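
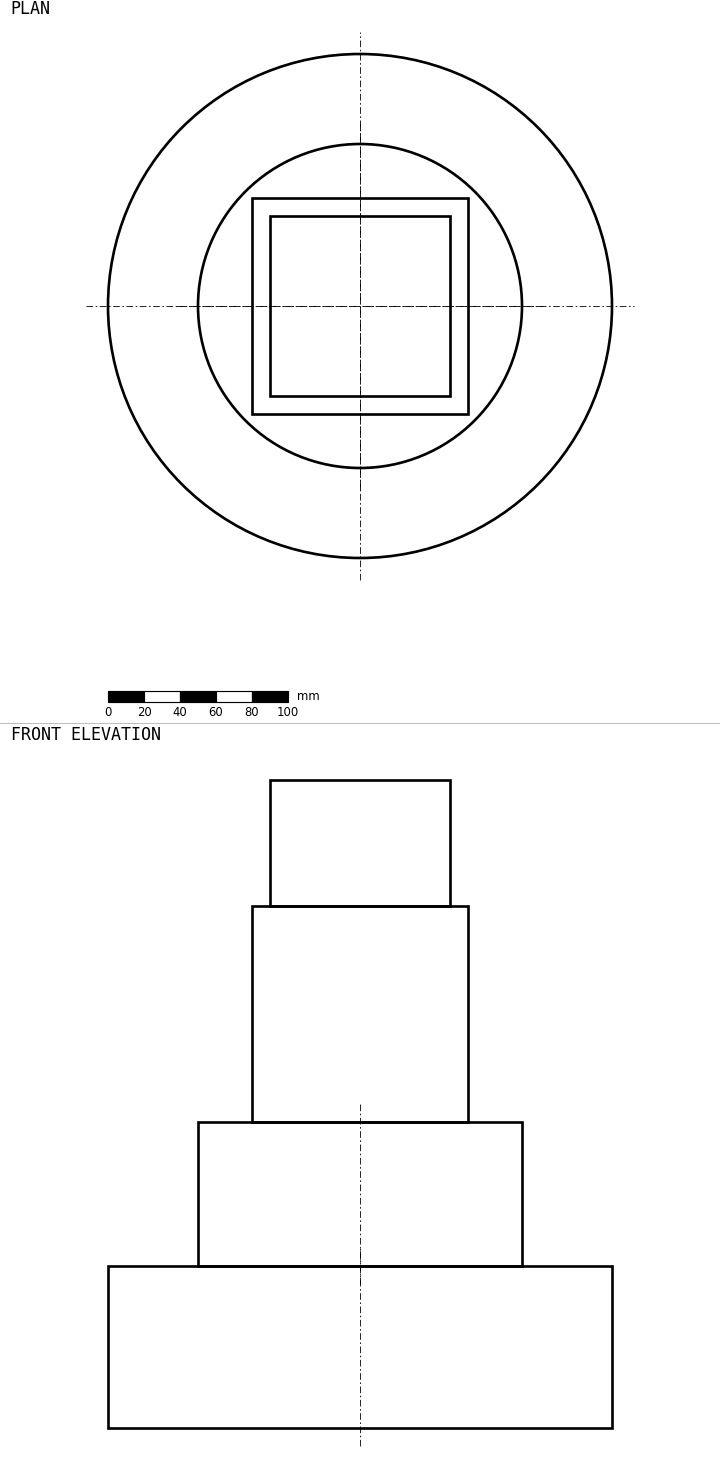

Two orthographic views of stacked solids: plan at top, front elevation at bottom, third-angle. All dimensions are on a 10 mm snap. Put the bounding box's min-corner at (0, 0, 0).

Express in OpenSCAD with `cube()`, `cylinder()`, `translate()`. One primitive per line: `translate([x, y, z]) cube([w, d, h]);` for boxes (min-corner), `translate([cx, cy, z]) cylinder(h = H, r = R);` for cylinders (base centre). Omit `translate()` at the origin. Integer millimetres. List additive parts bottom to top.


translate([140, 140, 0]) cylinder(h = 90, r = 140);
translate([140, 140, 90]) cylinder(h = 80, r = 90);
translate([80, 80, 170]) cube([120, 120, 120]);
translate([90, 90, 290]) cube([100, 100, 70]);


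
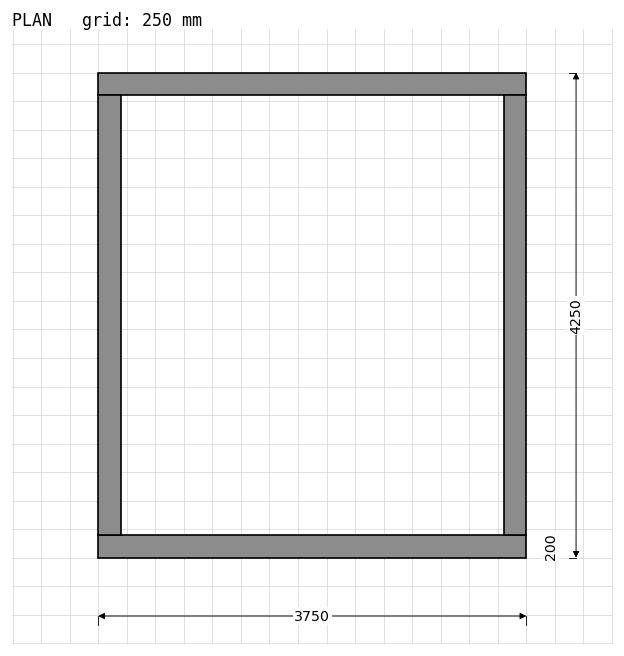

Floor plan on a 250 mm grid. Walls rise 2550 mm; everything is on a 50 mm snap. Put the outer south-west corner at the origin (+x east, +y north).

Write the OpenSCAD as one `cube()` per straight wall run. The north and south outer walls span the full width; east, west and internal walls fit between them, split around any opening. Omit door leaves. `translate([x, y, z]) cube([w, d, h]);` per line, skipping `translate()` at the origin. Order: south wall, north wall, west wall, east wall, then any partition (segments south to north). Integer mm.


cube([3750, 200, 2550]);
translate([0, 4050, 0]) cube([3750, 200, 2550]);
translate([0, 200, 0]) cube([200, 3850, 2550]);
translate([3550, 200, 0]) cube([200, 3850, 2550]);


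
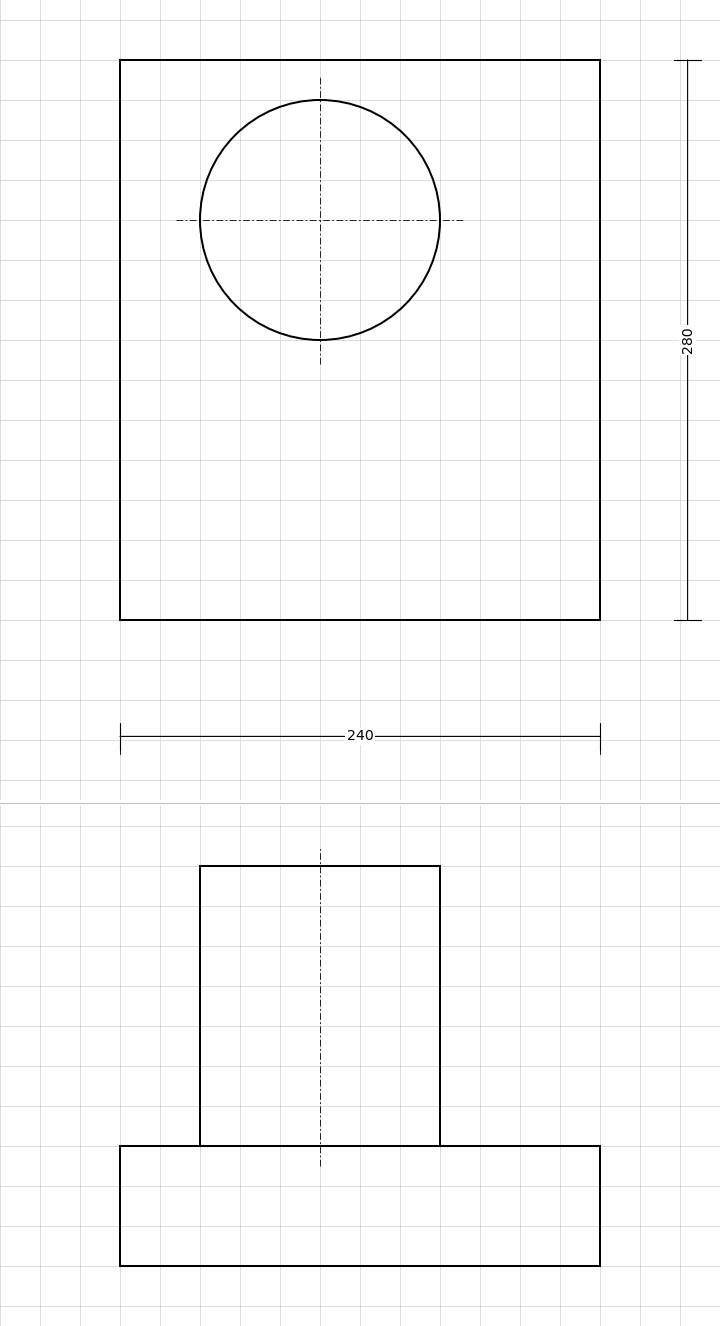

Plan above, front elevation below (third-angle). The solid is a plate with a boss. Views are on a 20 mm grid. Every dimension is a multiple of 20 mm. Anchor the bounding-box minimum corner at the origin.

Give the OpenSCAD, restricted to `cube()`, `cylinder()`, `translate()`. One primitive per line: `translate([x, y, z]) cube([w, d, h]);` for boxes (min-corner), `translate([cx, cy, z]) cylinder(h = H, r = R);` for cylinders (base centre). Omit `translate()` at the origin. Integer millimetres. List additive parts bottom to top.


cube([240, 280, 60]);
translate([100, 200, 60]) cylinder(h = 140, r = 60);


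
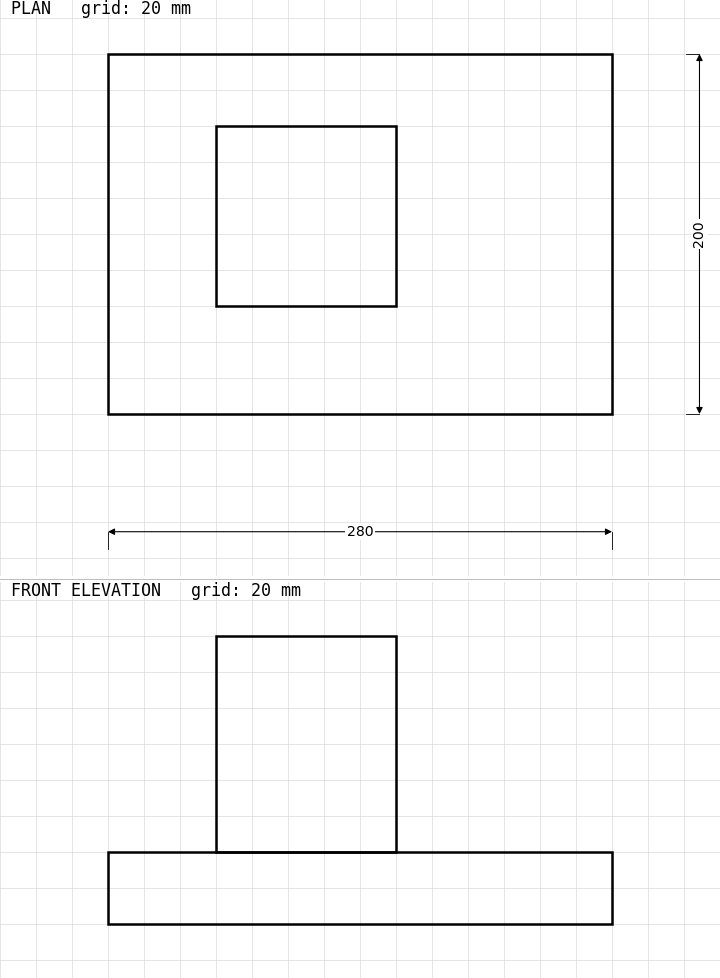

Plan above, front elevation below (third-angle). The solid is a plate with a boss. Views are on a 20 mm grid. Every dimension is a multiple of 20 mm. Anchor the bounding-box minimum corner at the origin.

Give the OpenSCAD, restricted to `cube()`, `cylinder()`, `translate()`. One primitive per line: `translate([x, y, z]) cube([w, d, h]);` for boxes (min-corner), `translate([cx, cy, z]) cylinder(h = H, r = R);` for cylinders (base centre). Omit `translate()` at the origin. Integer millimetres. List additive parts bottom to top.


cube([280, 200, 40]);
translate([60, 60, 40]) cube([100, 100, 120]);


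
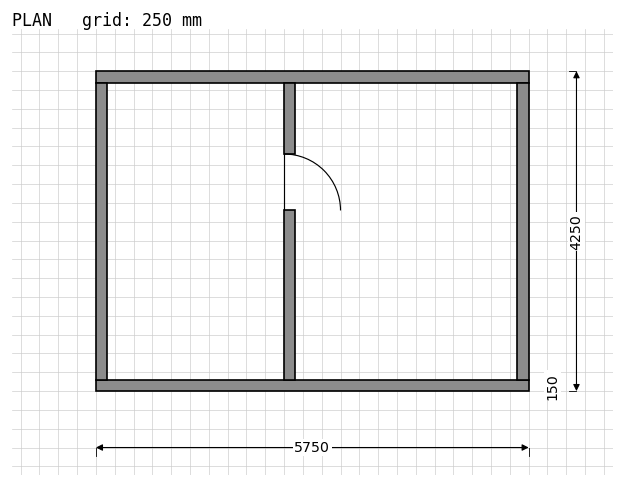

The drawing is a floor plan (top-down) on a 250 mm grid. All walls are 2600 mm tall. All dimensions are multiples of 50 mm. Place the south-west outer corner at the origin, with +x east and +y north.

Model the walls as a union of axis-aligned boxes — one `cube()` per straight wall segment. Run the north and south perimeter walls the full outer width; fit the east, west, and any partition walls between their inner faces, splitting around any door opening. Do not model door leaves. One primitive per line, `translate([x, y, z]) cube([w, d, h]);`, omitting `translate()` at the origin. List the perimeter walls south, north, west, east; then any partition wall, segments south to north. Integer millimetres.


cube([5750, 150, 2600]);
translate([0, 4100, 0]) cube([5750, 150, 2600]);
translate([0, 150, 0]) cube([150, 3950, 2600]);
translate([5600, 150, 0]) cube([150, 3950, 2600]);
translate([2500, 150, 0]) cube([150, 2250, 2600]);
translate([2500, 3150, 0]) cube([150, 950, 2600]);


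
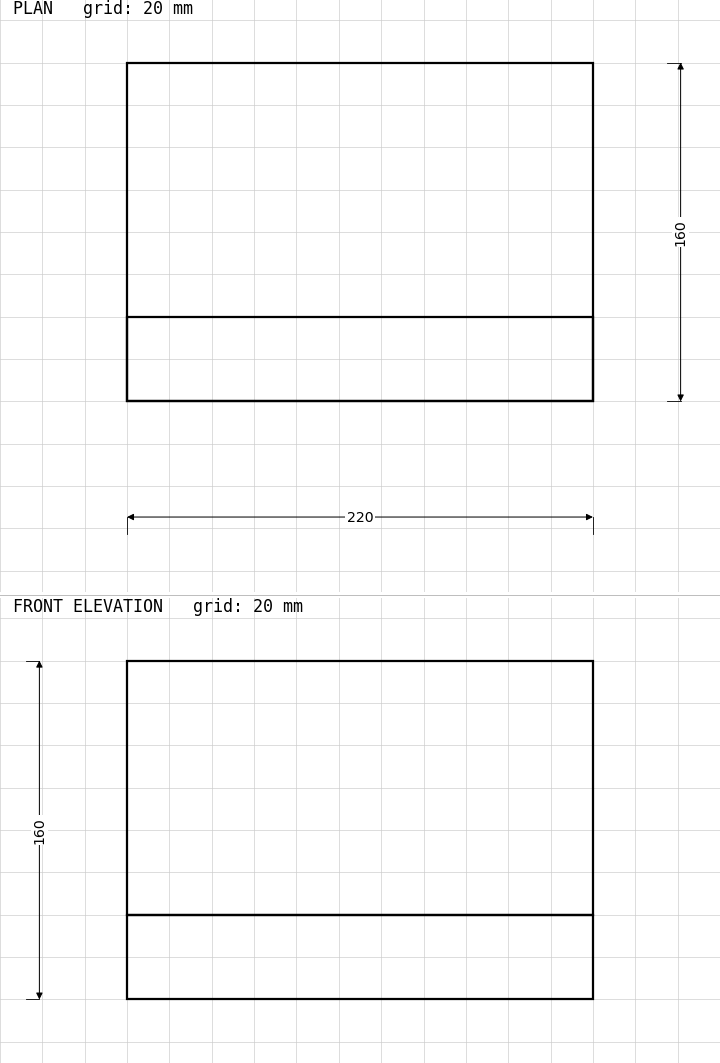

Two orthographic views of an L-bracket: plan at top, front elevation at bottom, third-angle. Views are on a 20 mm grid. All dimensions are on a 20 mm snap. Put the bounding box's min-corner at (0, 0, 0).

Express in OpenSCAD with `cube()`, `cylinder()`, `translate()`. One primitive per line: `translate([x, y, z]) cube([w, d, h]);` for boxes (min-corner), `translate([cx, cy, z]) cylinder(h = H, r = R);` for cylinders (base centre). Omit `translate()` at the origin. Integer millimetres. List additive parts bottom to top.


cube([220, 160, 40]);
translate([0, 0, 40]) cube([220, 40, 120]);


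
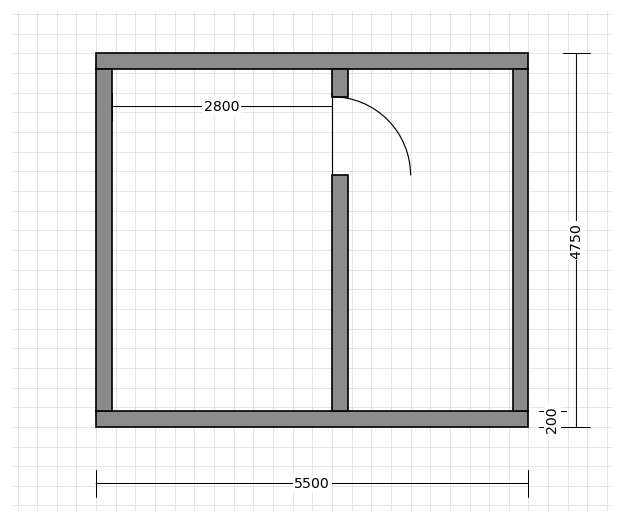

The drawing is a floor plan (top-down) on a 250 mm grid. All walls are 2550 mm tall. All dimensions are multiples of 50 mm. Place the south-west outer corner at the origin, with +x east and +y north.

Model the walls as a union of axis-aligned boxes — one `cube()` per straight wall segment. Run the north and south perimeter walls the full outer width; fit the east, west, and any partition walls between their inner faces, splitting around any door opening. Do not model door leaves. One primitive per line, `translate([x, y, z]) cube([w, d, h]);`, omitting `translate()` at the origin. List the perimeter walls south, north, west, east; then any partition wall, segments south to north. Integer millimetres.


cube([5500, 200, 2550]);
translate([0, 4550, 0]) cube([5500, 200, 2550]);
translate([0, 200, 0]) cube([200, 4350, 2550]);
translate([5300, 200, 0]) cube([200, 4350, 2550]);
translate([3000, 200, 0]) cube([200, 3000, 2550]);
translate([3000, 4200, 0]) cube([200, 350, 2550]);


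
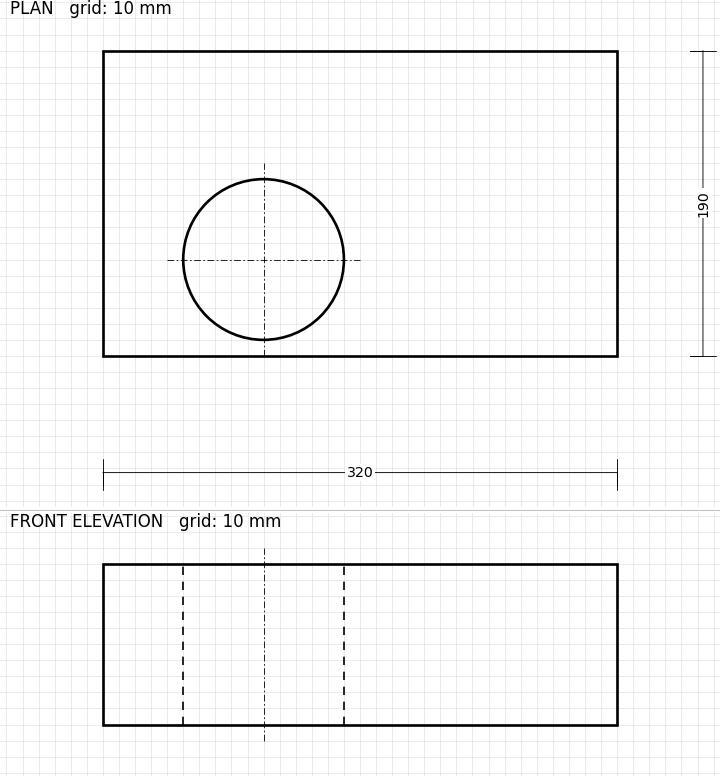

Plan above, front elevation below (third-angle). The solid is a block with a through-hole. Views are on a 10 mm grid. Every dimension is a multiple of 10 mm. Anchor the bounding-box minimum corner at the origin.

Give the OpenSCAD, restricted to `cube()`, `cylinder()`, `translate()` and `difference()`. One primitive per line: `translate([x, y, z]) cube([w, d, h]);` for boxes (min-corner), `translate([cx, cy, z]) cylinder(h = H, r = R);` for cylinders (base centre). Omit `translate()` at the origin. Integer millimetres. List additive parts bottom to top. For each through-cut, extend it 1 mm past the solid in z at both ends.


difference() {
  cube([320, 190, 100]);
  translate([100, 60, -1]) cylinder(h = 102, r = 50);
}


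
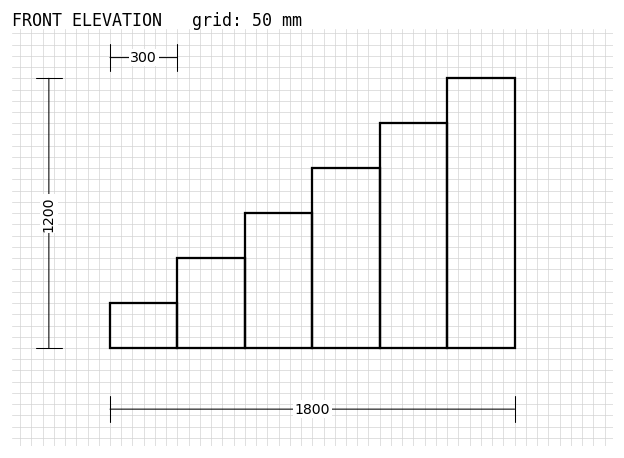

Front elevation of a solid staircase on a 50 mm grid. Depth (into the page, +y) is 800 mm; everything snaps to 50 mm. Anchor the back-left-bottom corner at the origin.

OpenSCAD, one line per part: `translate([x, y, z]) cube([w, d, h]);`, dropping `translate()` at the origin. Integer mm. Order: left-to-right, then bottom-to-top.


cube([300, 800, 200]);
translate([300, 0, 0]) cube([300, 800, 400]);
translate([600, 0, 0]) cube([300, 800, 600]);
translate([900, 0, 0]) cube([300, 800, 800]);
translate([1200, 0, 0]) cube([300, 800, 1000]);
translate([1500, 0, 0]) cube([300, 800, 1200]);


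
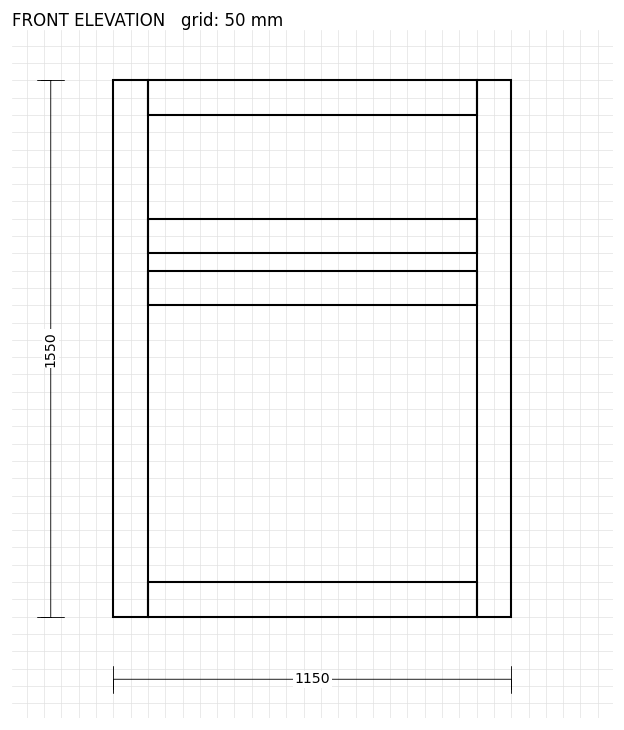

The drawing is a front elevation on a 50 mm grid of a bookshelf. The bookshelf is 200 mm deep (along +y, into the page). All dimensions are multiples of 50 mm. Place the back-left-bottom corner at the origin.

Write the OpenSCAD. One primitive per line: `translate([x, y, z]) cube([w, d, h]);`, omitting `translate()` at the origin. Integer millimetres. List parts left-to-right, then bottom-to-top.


cube([100, 200, 1550]);
translate([100, 0, 0]) cube([950, 200, 100]);
translate([100, 0, 900]) cube([950, 200, 100]);
translate([100, 0, 1050]) cube([950, 200, 100]);
translate([100, 0, 1450]) cube([950, 200, 100]);
translate([1050, 0, 0]) cube([100, 200, 1550]);


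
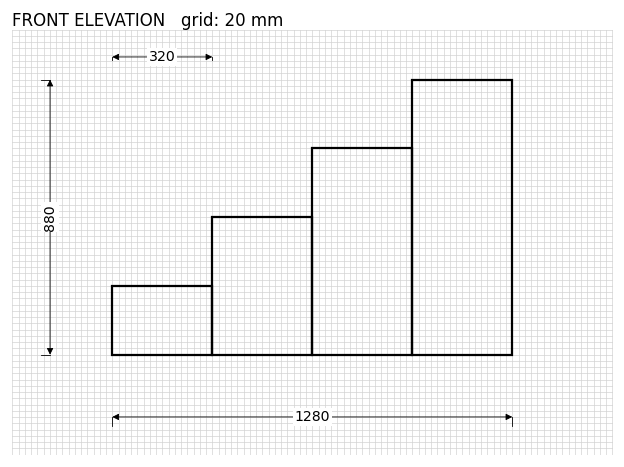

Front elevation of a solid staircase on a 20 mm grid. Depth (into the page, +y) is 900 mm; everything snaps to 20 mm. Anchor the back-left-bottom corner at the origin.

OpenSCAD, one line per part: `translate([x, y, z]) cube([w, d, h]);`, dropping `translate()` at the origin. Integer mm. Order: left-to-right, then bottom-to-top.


cube([320, 900, 220]);
translate([320, 0, 0]) cube([320, 900, 440]);
translate([640, 0, 0]) cube([320, 900, 660]);
translate([960, 0, 0]) cube([320, 900, 880]);


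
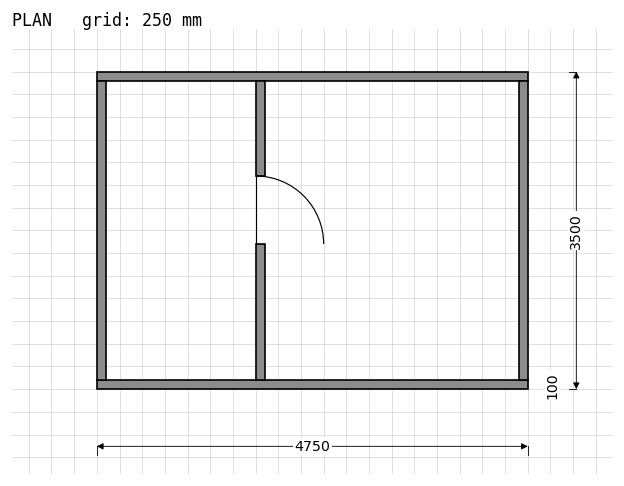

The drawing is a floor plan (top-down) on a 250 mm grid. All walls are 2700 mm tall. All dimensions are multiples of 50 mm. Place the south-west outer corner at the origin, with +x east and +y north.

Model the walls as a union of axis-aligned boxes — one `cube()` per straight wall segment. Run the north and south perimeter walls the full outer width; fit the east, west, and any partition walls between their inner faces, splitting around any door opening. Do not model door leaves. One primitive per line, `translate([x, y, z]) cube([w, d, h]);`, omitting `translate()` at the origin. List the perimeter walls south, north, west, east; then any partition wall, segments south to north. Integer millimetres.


cube([4750, 100, 2700]);
translate([0, 3400, 0]) cube([4750, 100, 2700]);
translate([0, 100, 0]) cube([100, 3300, 2700]);
translate([4650, 100, 0]) cube([100, 3300, 2700]);
translate([1750, 100, 0]) cube([100, 1500, 2700]);
translate([1750, 2350, 0]) cube([100, 1050, 2700]);


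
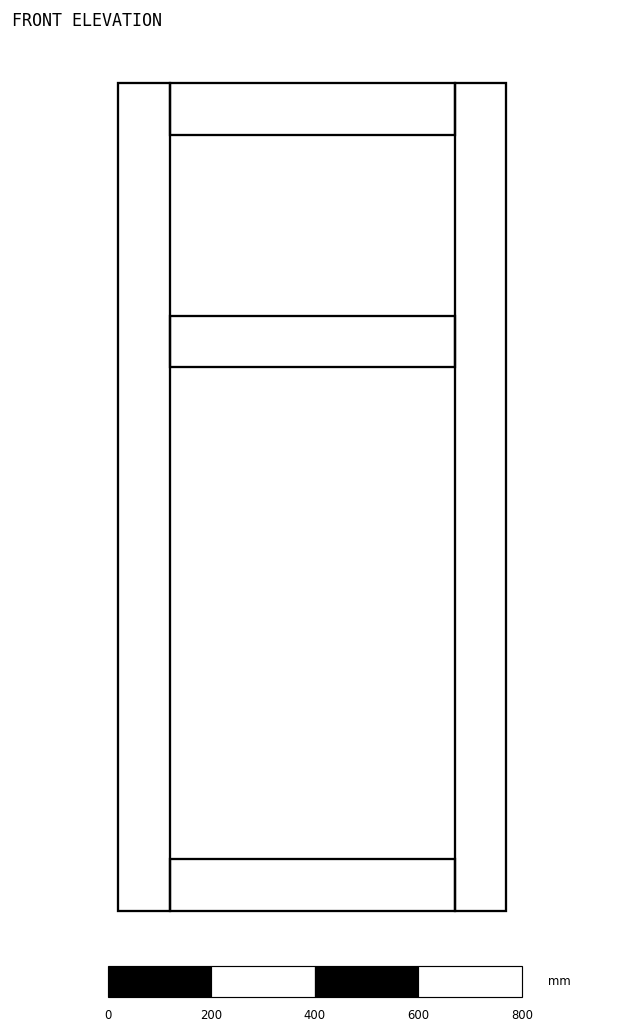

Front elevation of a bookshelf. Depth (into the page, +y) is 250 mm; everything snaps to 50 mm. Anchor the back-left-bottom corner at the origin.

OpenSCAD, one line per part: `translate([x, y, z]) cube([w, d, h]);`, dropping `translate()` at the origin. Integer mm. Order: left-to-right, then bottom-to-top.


cube([100, 250, 1600]);
translate([100, 0, 0]) cube([550, 250, 100]);
translate([100, 0, 1050]) cube([550, 250, 100]);
translate([100, 0, 1500]) cube([550, 250, 100]);
translate([650, 0, 0]) cube([100, 250, 1600]);


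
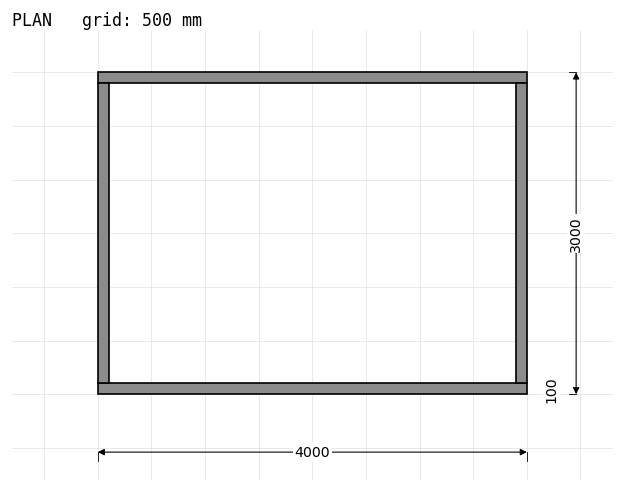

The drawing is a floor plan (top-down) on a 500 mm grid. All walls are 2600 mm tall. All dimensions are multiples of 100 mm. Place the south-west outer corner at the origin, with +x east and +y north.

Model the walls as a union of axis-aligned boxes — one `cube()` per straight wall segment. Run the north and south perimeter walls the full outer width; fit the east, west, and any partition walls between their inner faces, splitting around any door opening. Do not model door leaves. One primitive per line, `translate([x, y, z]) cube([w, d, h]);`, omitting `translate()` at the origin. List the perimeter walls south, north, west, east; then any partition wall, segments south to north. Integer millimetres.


cube([4000, 100, 2600]);
translate([0, 2900, 0]) cube([4000, 100, 2600]);
translate([0, 100, 0]) cube([100, 2800, 2600]);
translate([3900, 100, 0]) cube([100, 2800, 2600]);


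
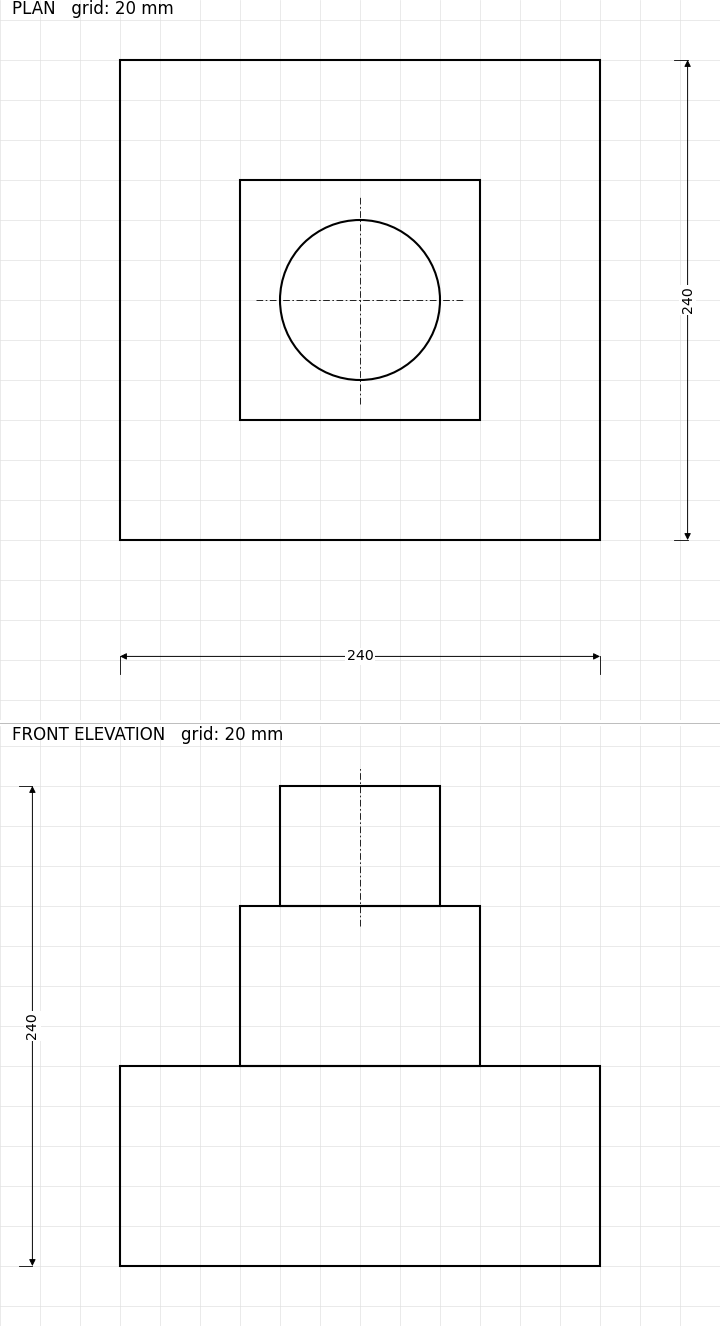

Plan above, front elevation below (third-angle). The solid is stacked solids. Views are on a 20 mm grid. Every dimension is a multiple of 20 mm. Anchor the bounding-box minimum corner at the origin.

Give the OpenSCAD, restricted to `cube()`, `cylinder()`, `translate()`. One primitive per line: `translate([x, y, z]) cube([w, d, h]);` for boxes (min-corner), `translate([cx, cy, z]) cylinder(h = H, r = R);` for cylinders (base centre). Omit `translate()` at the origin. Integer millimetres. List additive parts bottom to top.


cube([240, 240, 100]);
translate([60, 60, 100]) cube([120, 120, 80]);
translate([120, 120, 180]) cylinder(h = 60, r = 40);


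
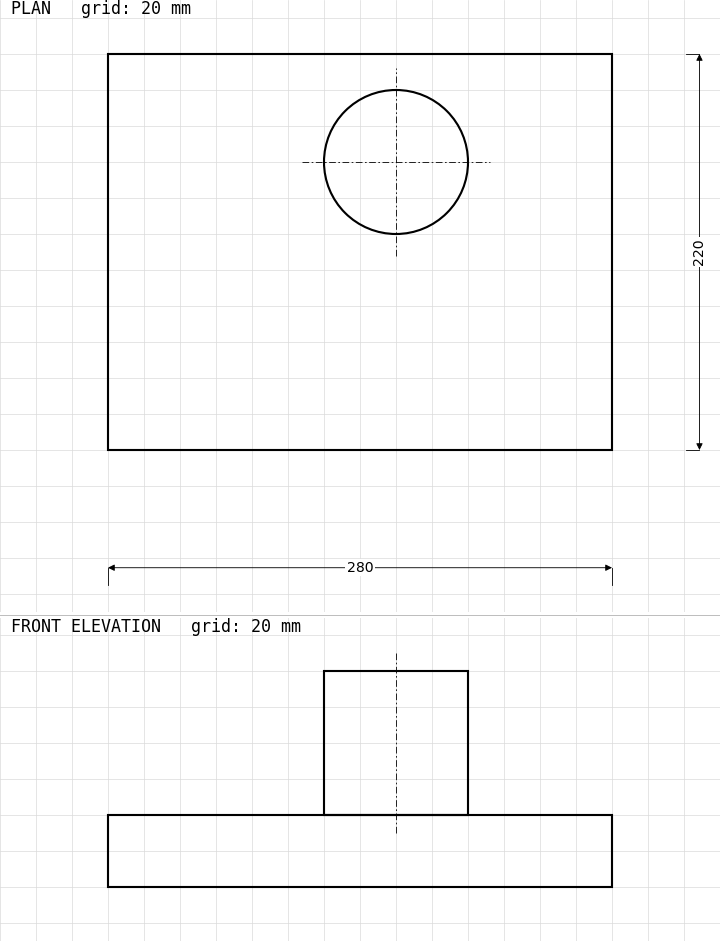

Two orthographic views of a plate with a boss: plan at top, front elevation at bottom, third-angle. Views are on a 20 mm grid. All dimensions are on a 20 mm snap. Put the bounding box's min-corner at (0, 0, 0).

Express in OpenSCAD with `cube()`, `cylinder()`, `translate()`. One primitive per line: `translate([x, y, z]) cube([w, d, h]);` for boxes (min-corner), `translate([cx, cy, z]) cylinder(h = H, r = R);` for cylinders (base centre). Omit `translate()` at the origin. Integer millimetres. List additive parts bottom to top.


cube([280, 220, 40]);
translate([160, 160, 40]) cylinder(h = 80, r = 40);


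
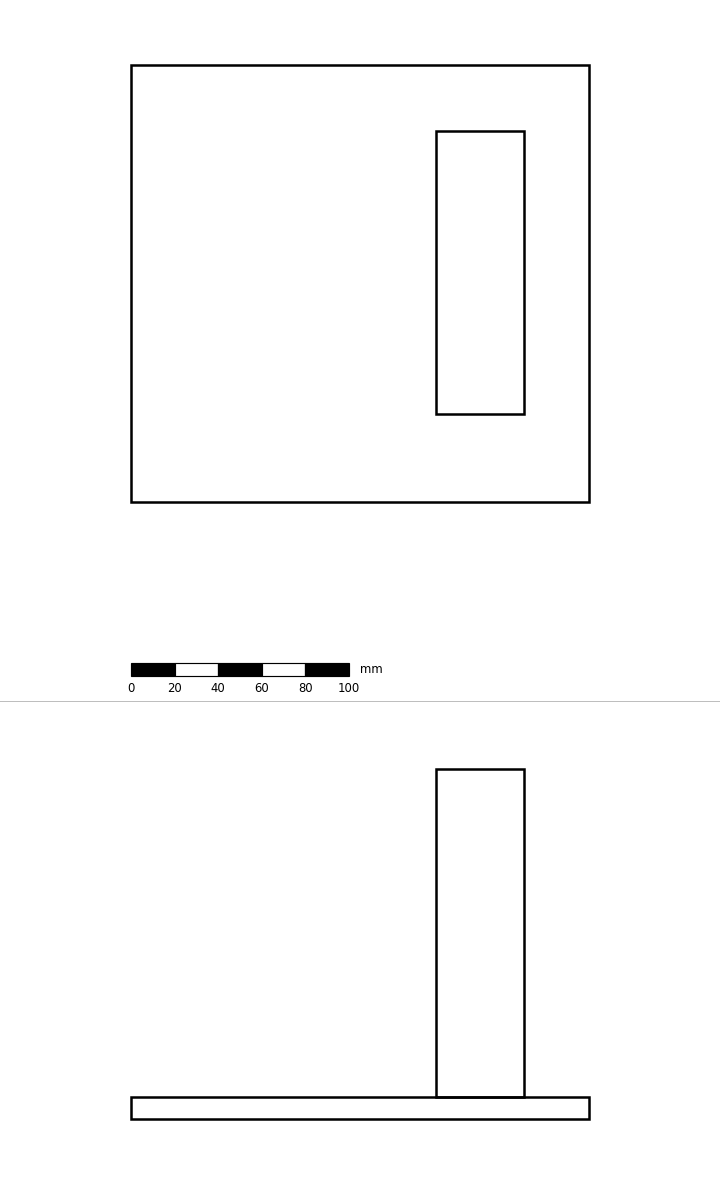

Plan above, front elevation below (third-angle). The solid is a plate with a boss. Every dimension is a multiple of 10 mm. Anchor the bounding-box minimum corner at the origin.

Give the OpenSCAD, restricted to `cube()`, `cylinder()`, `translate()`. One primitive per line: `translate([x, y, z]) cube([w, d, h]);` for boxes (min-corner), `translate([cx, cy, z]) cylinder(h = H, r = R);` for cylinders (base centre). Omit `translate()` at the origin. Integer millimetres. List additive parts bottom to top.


cube([210, 200, 10]);
translate([140, 40, 10]) cube([40, 130, 150]);


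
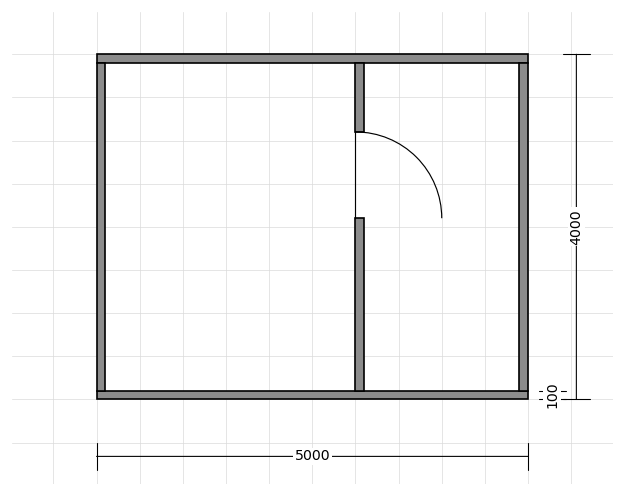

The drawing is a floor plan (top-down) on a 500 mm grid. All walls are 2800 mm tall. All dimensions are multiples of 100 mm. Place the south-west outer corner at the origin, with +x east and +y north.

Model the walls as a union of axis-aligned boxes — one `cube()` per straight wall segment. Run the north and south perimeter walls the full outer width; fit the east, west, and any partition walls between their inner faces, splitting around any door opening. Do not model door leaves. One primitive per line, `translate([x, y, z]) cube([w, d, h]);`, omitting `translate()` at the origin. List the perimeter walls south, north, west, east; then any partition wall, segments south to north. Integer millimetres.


cube([5000, 100, 2800]);
translate([0, 3900, 0]) cube([5000, 100, 2800]);
translate([0, 100, 0]) cube([100, 3800, 2800]);
translate([4900, 100, 0]) cube([100, 3800, 2800]);
translate([3000, 100, 0]) cube([100, 2000, 2800]);
translate([3000, 3100, 0]) cube([100, 800, 2800]);


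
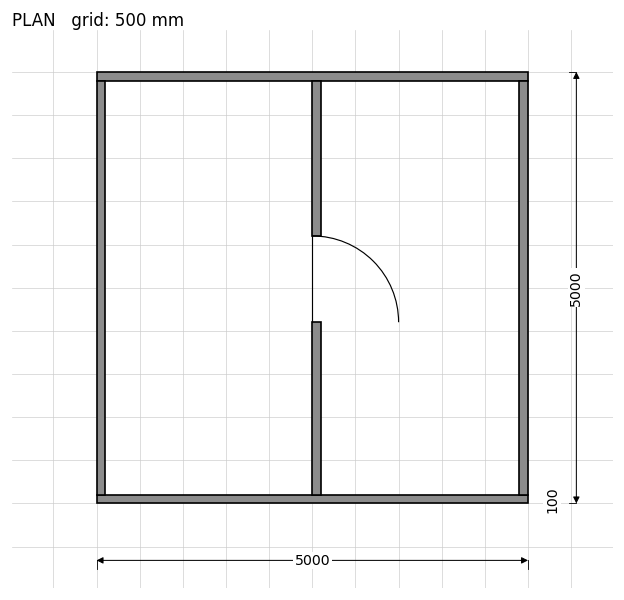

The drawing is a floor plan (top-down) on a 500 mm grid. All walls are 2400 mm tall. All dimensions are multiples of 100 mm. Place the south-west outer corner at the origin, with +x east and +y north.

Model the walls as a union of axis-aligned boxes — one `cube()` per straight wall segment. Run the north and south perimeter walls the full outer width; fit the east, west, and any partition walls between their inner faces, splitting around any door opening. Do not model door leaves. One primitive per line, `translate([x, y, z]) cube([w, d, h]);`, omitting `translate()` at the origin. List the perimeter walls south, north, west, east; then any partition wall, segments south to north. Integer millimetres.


cube([5000, 100, 2400]);
translate([0, 4900, 0]) cube([5000, 100, 2400]);
translate([0, 100, 0]) cube([100, 4800, 2400]);
translate([4900, 100, 0]) cube([100, 4800, 2400]);
translate([2500, 100, 0]) cube([100, 2000, 2400]);
translate([2500, 3100, 0]) cube([100, 1800, 2400]);


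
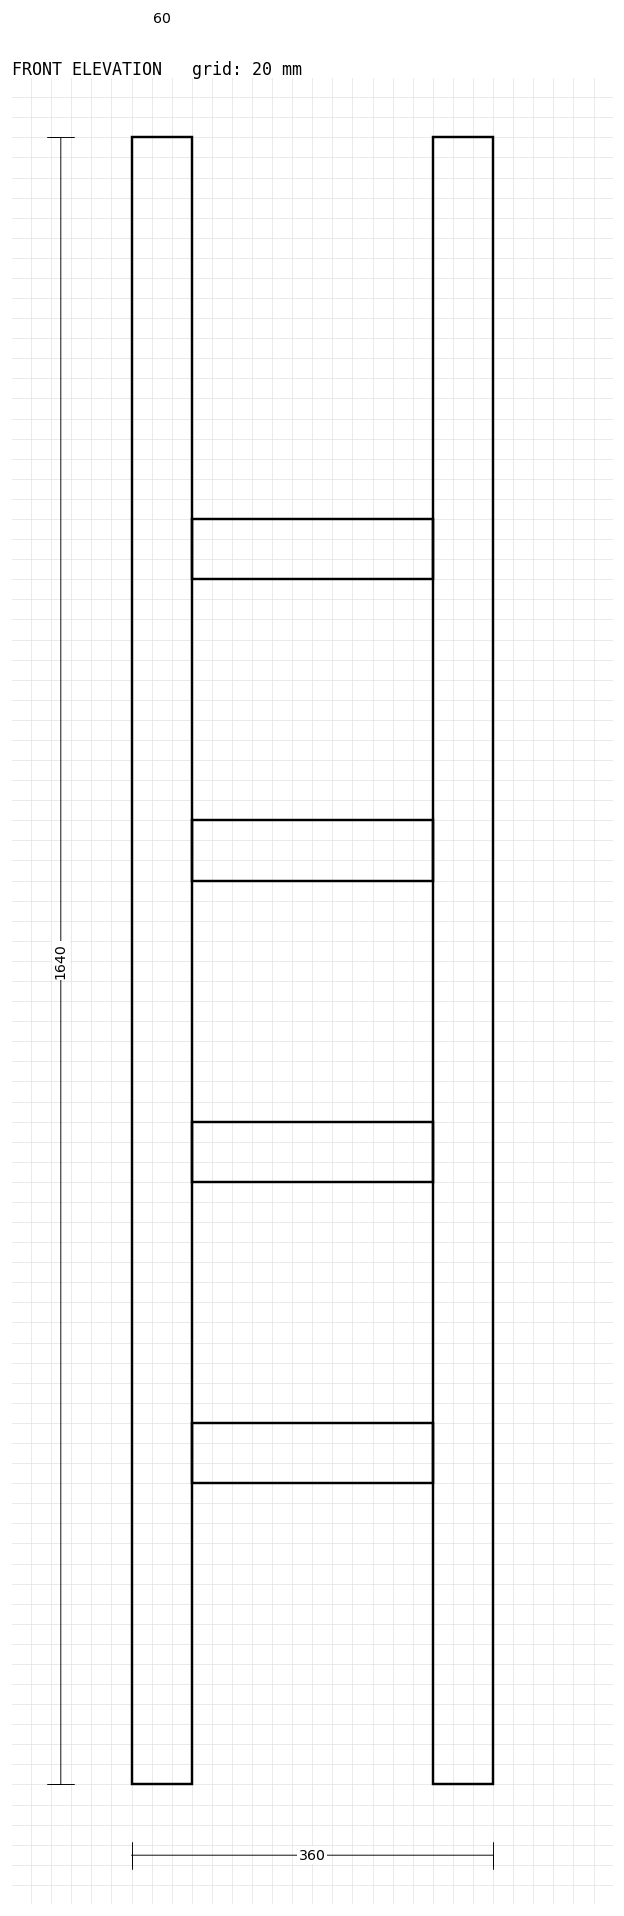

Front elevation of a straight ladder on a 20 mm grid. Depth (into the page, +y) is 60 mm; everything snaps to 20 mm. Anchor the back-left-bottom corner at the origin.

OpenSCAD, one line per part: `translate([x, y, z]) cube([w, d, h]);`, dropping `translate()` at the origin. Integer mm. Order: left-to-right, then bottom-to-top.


cube([60, 60, 1640]);
translate([60, 0, 300]) cube([240, 60, 60]);
translate([60, 0, 600]) cube([240, 60, 60]);
translate([60, 0, 900]) cube([240, 60, 60]);
translate([60, 0, 1200]) cube([240, 60, 60]);
translate([300, 0, 0]) cube([60, 60, 1640]);


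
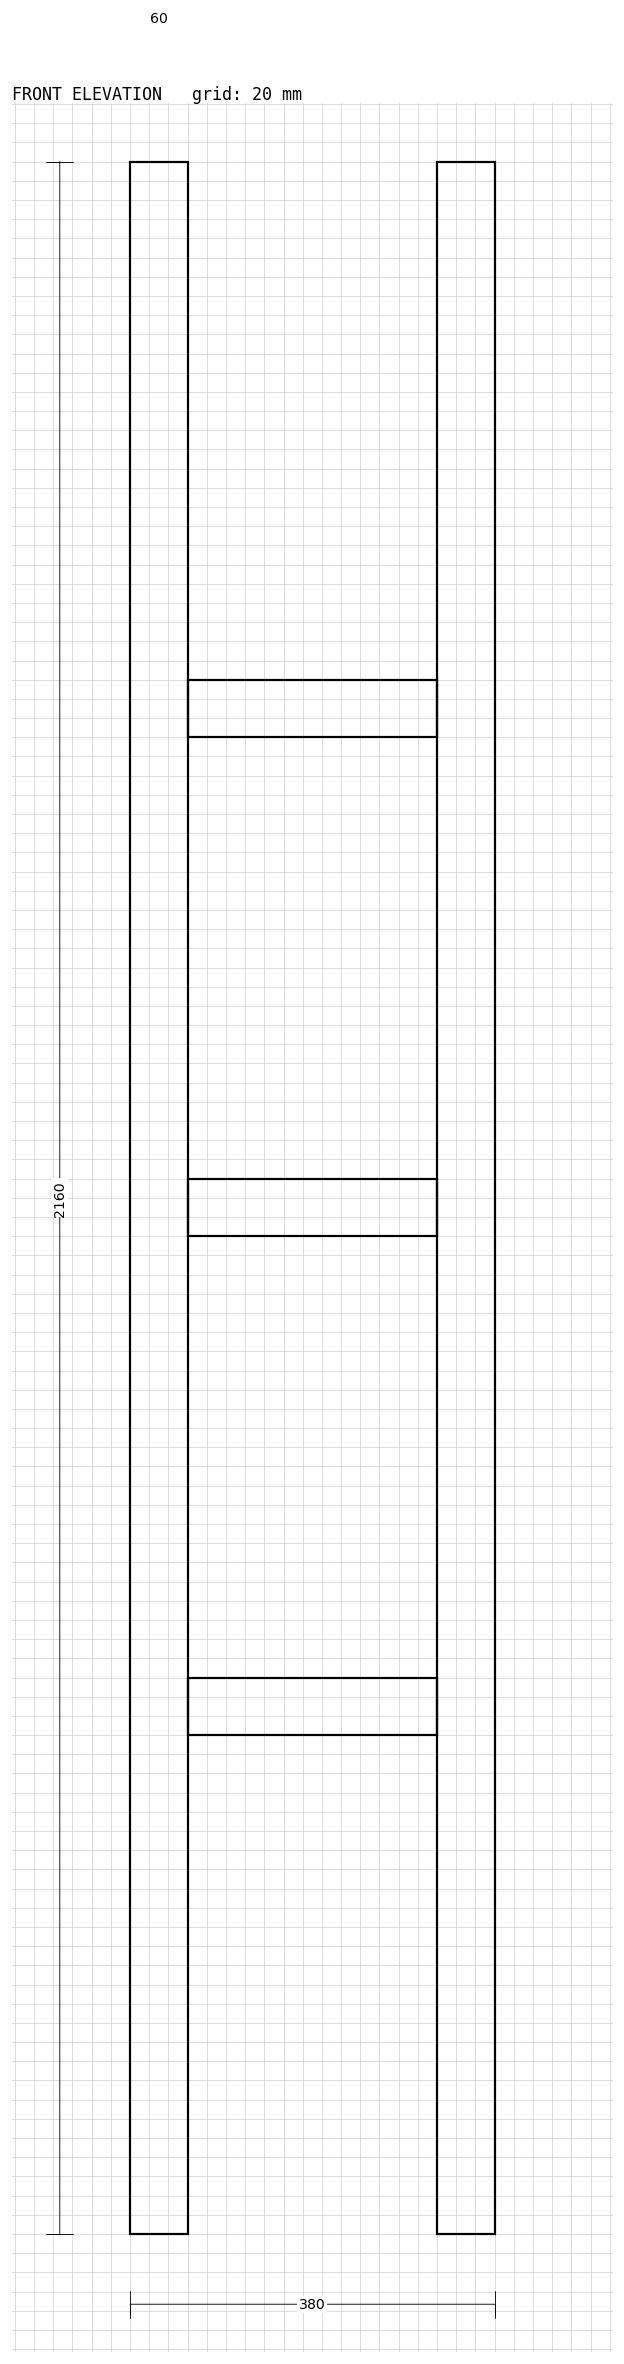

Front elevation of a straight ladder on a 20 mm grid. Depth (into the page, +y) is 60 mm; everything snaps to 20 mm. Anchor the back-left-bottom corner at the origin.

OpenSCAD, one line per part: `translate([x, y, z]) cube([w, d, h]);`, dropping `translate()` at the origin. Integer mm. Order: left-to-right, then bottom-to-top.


cube([60, 60, 2160]);
translate([60, 0, 520]) cube([260, 60, 60]);
translate([60, 0, 1040]) cube([260, 60, 60]);
translate([60, 0, 1560]) cube([260, 60, 60]);
translate([320, 0, 0]) cube([60, 60, 2160]);


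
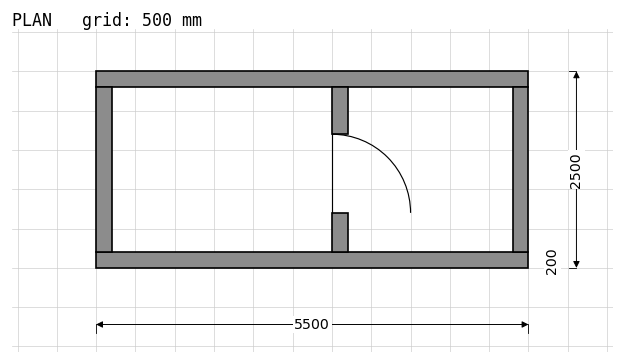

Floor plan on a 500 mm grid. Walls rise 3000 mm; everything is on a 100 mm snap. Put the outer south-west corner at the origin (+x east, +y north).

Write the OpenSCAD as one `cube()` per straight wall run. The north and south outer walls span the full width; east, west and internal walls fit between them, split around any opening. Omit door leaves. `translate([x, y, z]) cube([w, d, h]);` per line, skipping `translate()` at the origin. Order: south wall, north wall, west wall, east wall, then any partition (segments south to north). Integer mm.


cube([5500, 200, 3000]);
translate([0, 2300, 0]) cube([5500, 200, 3000]);
translate([0, 200, 0]) cube([200, 2100, 3000]);
translate([5300, 200, 0]) cube([200, 2100, 3000]);
translate([3000, 200, 0]) cube([200, 500, 3000]);
translate([3000, 1700, 0]) cube([200, 600, 3000]);


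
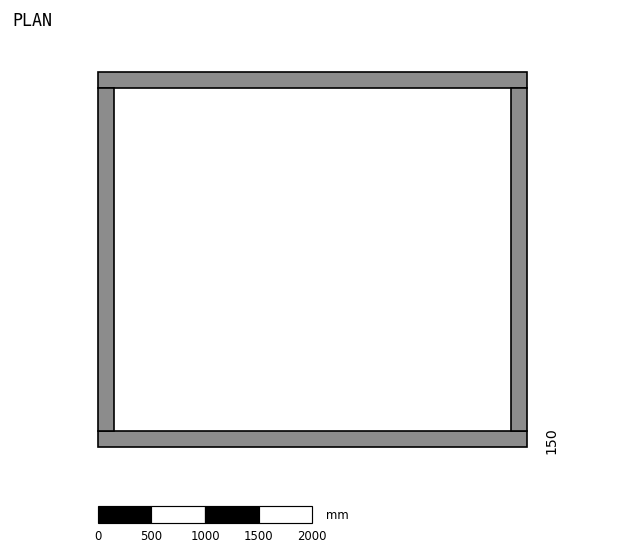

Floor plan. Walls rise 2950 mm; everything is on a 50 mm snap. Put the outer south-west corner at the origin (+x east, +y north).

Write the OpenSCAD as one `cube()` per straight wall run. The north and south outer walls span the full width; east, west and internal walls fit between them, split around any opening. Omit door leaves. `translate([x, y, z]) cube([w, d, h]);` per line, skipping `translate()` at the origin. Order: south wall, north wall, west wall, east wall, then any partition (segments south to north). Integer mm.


cube([4000, 150, 2950]);
translate([0, 3350, 0]) cube([4000, 150, 2950]);
translate([0, 150, 0]) cube([150, 3200, 2950]);
translate([3850, 150, 0]) cube([150, 3200, 2950]);


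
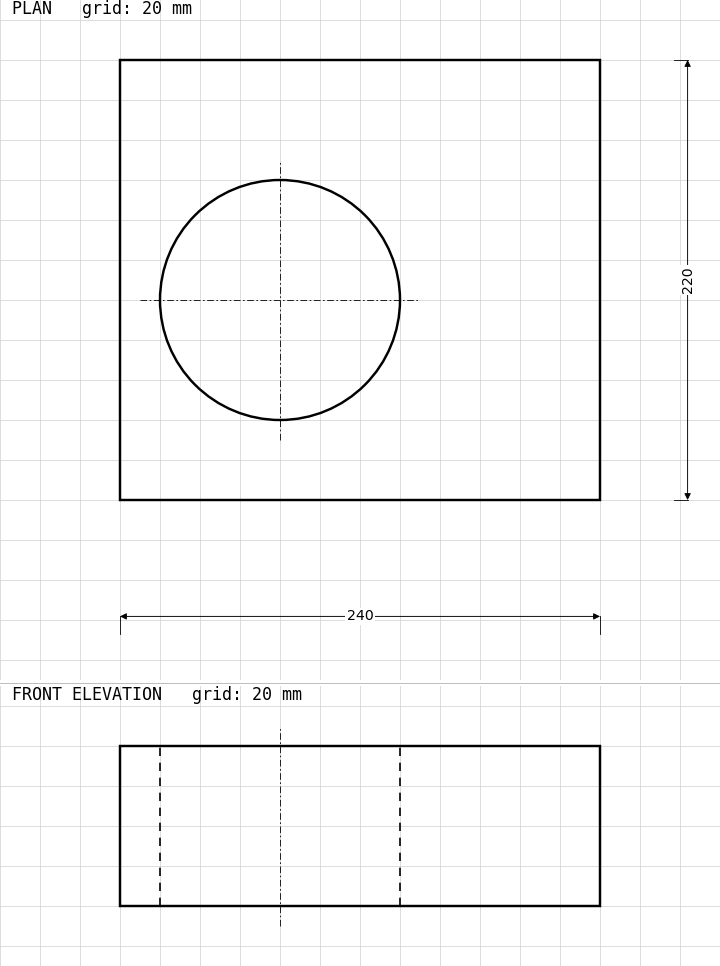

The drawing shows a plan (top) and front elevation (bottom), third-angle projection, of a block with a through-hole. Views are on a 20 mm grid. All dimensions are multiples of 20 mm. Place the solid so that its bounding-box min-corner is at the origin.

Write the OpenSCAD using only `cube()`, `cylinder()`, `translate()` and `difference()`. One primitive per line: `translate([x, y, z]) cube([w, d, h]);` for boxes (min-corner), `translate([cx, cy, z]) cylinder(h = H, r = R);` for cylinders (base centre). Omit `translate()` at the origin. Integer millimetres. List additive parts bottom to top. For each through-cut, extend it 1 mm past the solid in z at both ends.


difference() {
  cube([240, 220, 80]);
  translate([80, 100, -1]) cylinder(h = 82, r = 60);
}


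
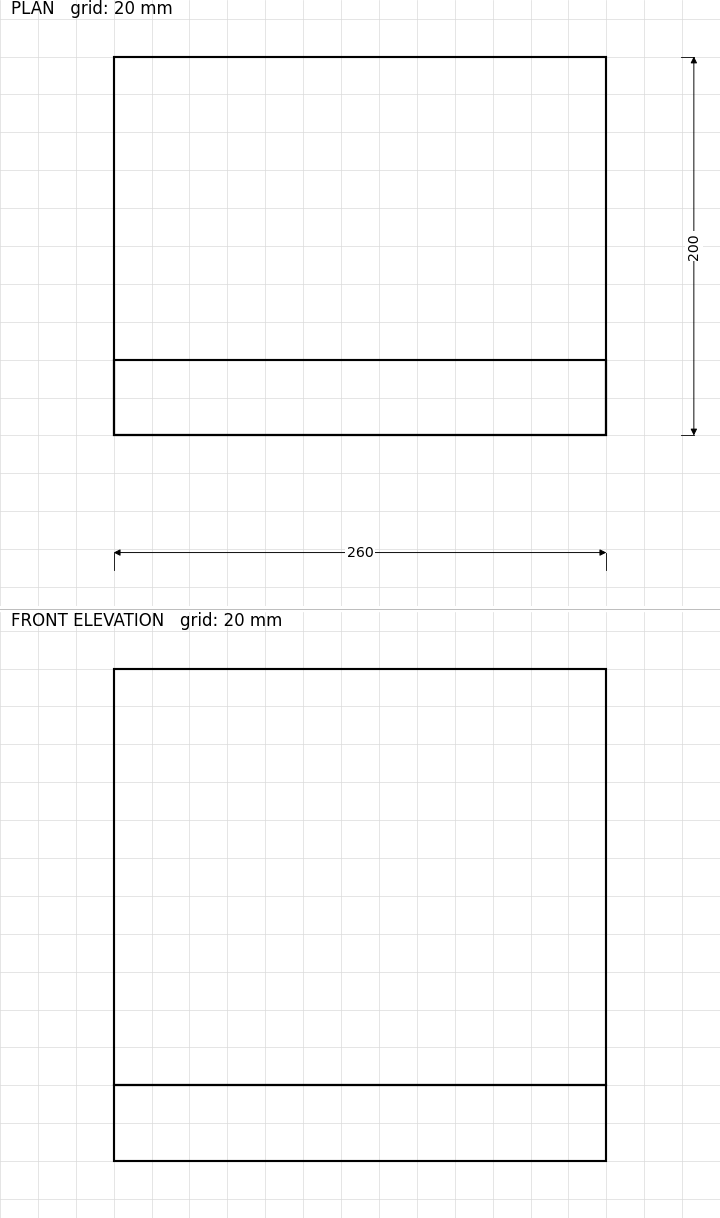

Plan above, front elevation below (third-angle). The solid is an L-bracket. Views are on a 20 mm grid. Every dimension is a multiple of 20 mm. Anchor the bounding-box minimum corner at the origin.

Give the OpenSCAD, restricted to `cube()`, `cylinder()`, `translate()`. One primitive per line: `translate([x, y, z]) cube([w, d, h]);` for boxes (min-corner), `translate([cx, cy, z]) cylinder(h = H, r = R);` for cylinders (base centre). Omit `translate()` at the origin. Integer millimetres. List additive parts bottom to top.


cube([260, 200, 40]);
translate([0, 0, 40]) cube([260, 40, 220]);


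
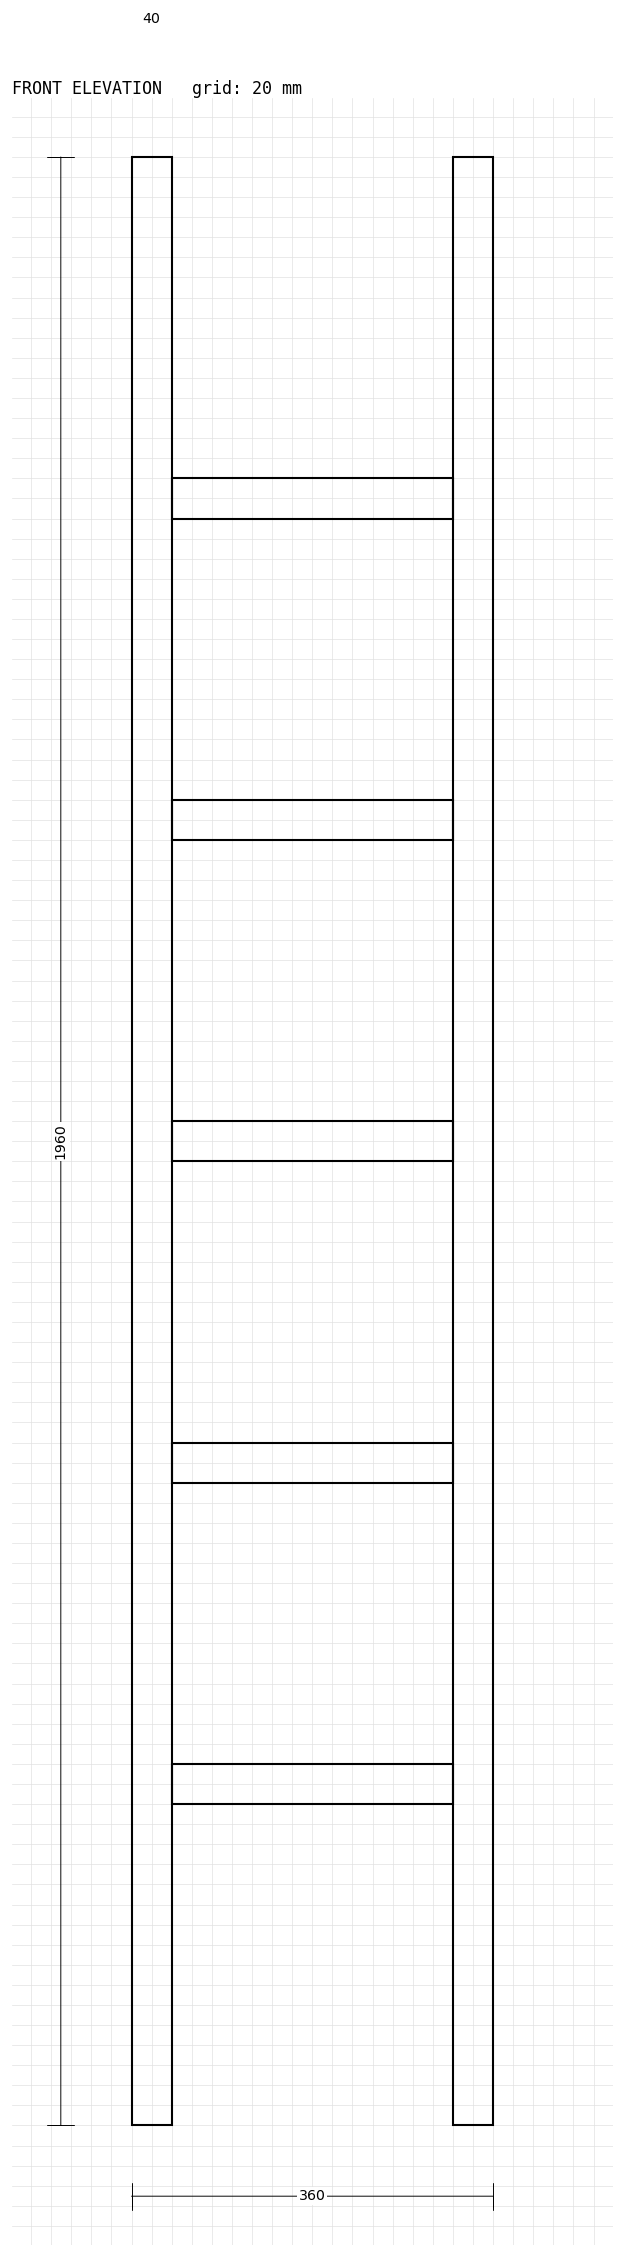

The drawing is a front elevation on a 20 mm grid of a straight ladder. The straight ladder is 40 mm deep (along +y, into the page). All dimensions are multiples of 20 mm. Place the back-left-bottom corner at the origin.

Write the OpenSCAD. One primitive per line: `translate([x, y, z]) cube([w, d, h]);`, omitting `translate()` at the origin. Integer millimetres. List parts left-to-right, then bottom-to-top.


cube([40, 40, 1960]);
translate([40, 0, 320]) cube([280, 40, 40]);
translate([40, 0, 640]) cube([280, 40, 40]);
translate([40, 0, 960]) cube([280, 40, 40]);
translate([40, 0, 1280]) cube([280, 40, 40]);
translate([40, 0, 1600]) cube([280, 40, 40]);
translate([320, 0, 0]) cube([40, 40, 1960]);


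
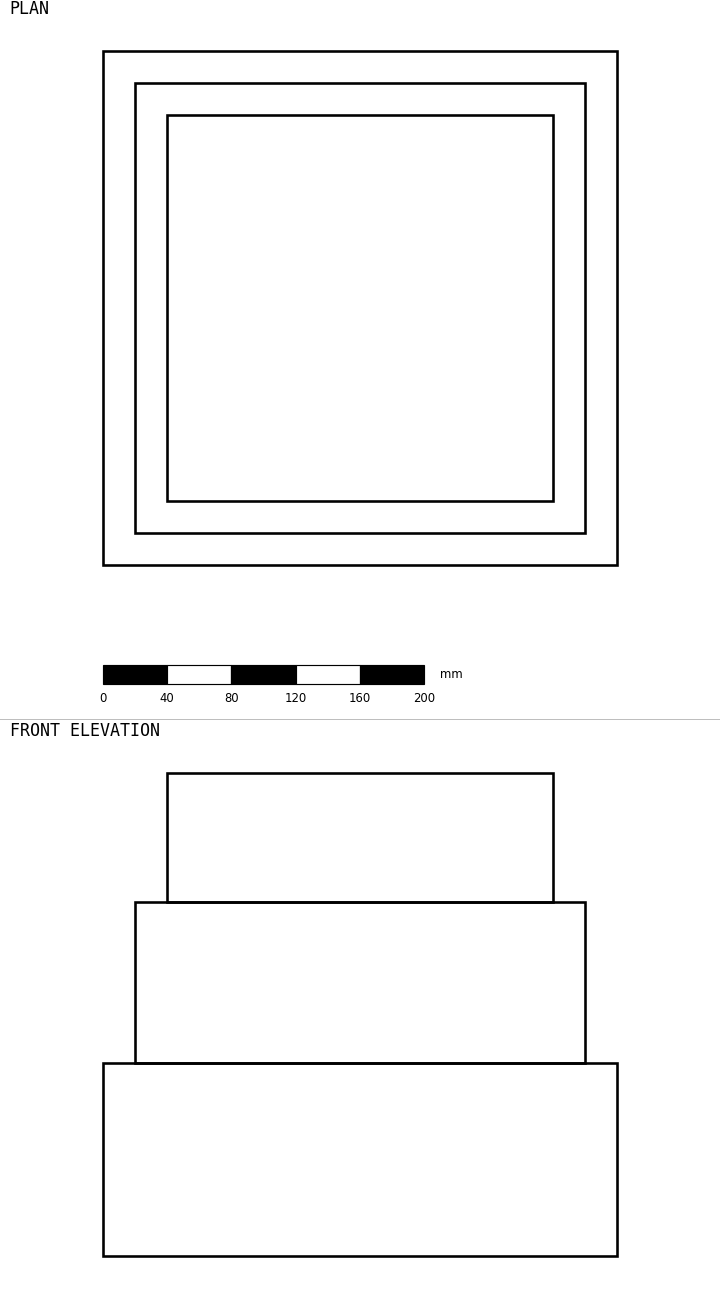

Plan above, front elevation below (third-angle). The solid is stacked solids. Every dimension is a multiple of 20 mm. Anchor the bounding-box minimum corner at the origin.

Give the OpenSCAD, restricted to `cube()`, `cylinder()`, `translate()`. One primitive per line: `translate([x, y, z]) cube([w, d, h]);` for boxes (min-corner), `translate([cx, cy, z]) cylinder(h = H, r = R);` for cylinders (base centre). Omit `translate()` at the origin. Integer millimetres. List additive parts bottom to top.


cube([320, 320, 120]);
translate([20, 20, 120]) cube([280, 280, 100]);
translate([40, 40, 220]) cube([240, 240, 80]);


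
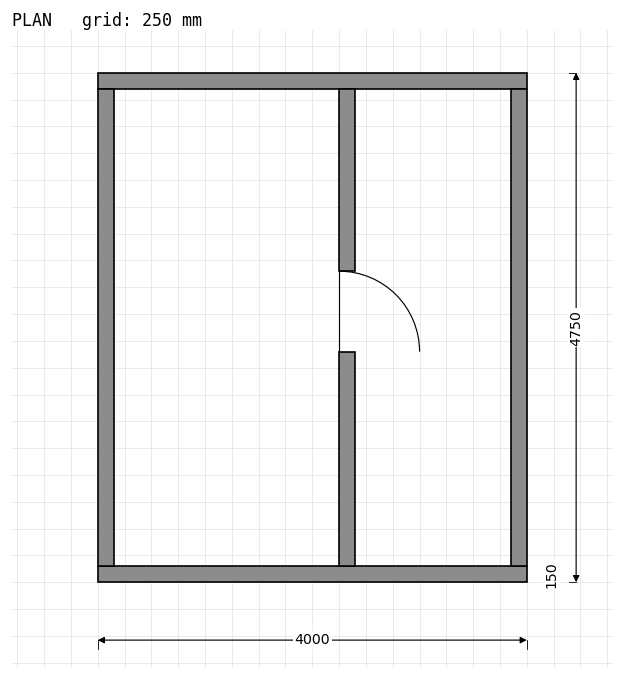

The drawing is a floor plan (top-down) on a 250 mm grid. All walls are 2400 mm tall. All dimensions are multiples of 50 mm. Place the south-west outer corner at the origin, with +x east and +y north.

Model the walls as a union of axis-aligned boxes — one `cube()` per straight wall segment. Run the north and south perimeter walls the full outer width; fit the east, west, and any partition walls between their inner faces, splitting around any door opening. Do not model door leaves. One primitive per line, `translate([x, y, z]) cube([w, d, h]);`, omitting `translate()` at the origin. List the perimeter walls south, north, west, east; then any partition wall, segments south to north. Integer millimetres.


cube([4000, 150, 2400]);
translate([0, 4600, 0]) cube([4000, 150, 2400]);
translate([0, 150, 0]) cube([150, 4450, 2400]);
translate([3850, 150, 0]) cube([150, 4450, 2400]);
translate([2250, 150, 0]) cube([150, 2000, 2400]);
translate([2250, 2900, 0]) cube([150, 1700, 2400]);


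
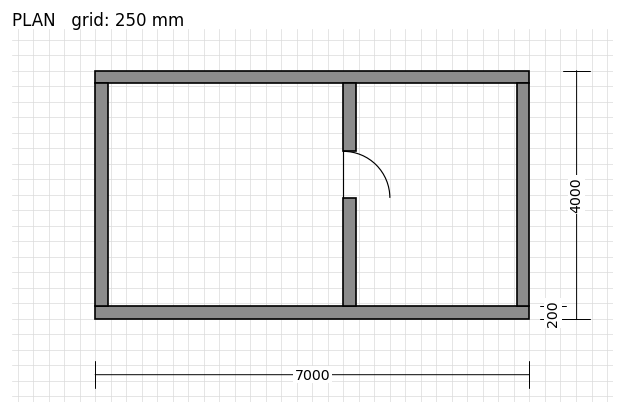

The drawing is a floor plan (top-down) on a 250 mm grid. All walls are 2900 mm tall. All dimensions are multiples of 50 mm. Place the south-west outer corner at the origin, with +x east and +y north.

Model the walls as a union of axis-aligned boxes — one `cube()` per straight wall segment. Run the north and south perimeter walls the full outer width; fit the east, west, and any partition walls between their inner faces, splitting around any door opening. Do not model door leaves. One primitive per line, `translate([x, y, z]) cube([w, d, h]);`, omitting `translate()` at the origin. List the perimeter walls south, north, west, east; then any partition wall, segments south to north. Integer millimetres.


cube([7000, 200, 2900]);
translate([0, 3800, 0]) cube([7000, 200, 2900]);
translate([0, 200, 0]) cube([200, 3600, 2900]);
translate([6800, 200, 0]) cube([200, 3600, 2900]);
translate([4000, 200, 0]) cube([200, 1750, 2900]);
translate([4000, 2700, 0]) cube([200, 1100, 2900]);


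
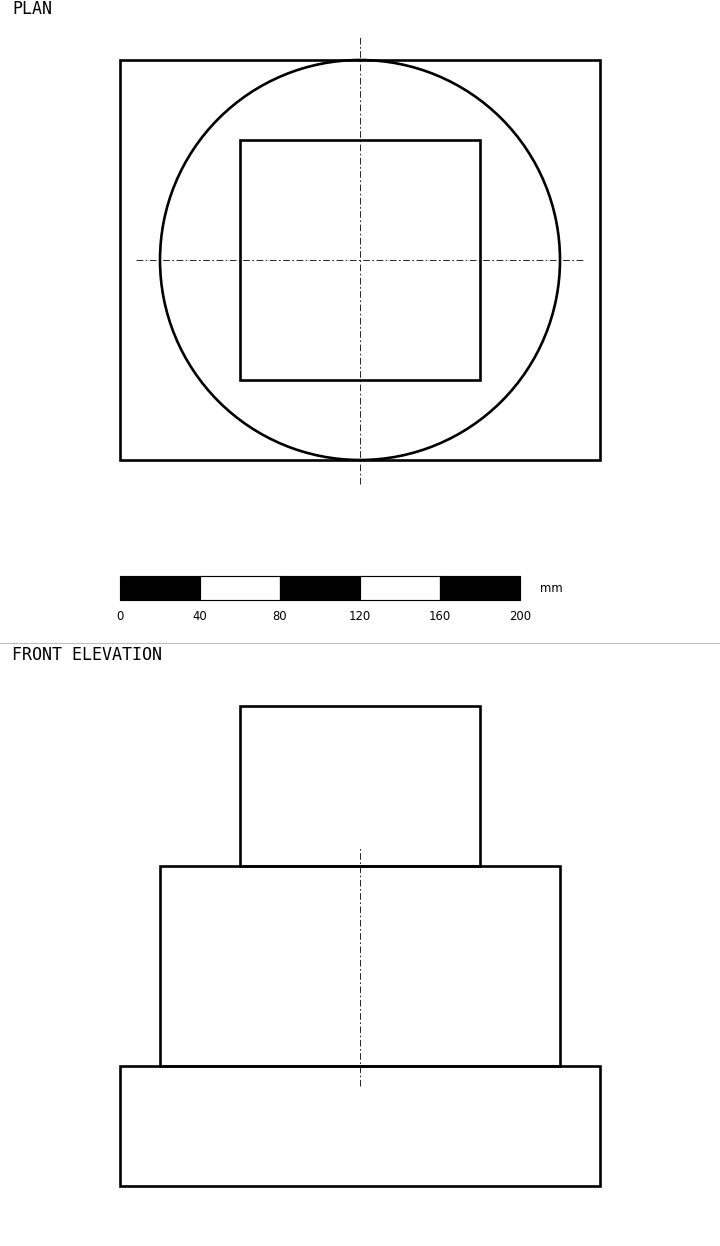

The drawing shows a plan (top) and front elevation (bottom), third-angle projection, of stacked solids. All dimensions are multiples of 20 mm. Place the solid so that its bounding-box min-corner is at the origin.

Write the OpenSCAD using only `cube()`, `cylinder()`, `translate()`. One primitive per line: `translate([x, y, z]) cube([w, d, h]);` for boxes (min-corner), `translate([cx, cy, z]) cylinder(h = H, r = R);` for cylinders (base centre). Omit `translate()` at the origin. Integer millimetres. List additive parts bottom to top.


cube([240, 200, 60]);
translate([120, 100, 60]) cylinder(h = 100, r = 100);
translate([60, 40, 160]) cube([120, 120, 80]);


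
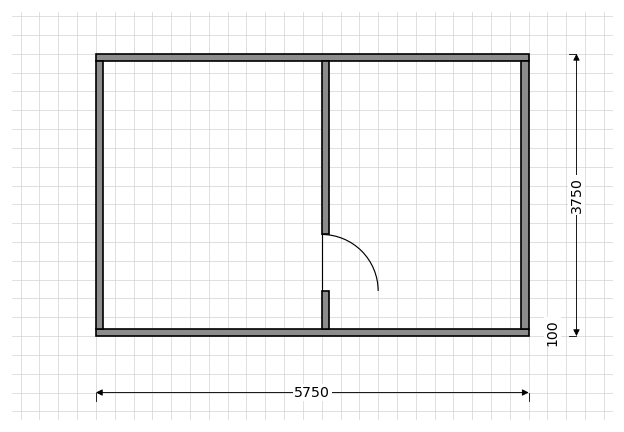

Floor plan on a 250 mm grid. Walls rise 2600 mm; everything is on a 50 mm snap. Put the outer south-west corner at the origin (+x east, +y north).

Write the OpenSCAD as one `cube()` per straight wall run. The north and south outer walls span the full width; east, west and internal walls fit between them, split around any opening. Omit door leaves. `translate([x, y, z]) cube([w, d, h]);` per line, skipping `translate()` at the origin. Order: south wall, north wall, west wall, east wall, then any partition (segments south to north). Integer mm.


cube([5750, 100, 2600]);
translate([0, 3650, 0]) cube([5750, 100, 2600]);
translate([0, 100, 0]) cube([100, 3550, 2600]);
translate([5650, 100, 0]) cube([100, 3550, 2600]);
translate([3000, 100, 0]) cube([100, 500, 2600]);
translate([3000, 1350, 0]) cube([100, 2300, 2600]);


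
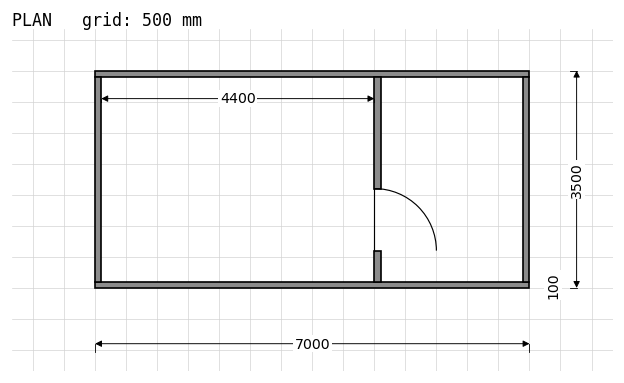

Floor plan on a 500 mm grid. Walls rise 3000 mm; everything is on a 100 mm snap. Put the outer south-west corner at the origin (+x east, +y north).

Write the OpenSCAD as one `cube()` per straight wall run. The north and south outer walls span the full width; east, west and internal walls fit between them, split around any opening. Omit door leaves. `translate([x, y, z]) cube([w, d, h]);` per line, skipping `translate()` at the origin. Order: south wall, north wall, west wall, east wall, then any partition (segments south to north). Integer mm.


cube([7000, 100, 3000]);
translate([0, 3400, 0]) cube([7000, 100, 3000]);
translate([0, 100, 0]) cube([100, 3300, 3000]);
translate([6900, 100, 0]) cube([100, 3300, 3000]);
translate([4500, 100, 0]) cube([100, 500, 3000]);
translate([4500, 1600, 0]) cube([100, 1800, 3000]);


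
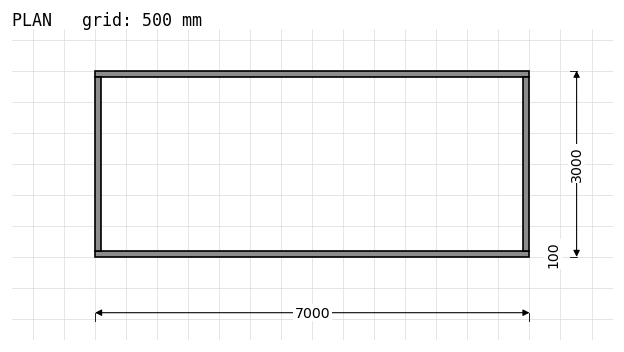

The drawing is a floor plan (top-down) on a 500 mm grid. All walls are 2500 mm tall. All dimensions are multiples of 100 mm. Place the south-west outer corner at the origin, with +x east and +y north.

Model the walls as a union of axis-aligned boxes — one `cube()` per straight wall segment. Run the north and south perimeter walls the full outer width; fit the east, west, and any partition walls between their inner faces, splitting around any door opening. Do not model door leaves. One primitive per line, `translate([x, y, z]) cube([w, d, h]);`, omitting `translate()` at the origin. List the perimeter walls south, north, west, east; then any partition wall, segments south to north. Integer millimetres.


cube([7000, 100, 2500]);
translate([0, 2900, 0]) cube([7000, 100, 2500]);
translate([0, 100, 0]) cube([100, 2800, 2500]);
translate([6900, 100, 0]) cube([100, 2800, 2500]);


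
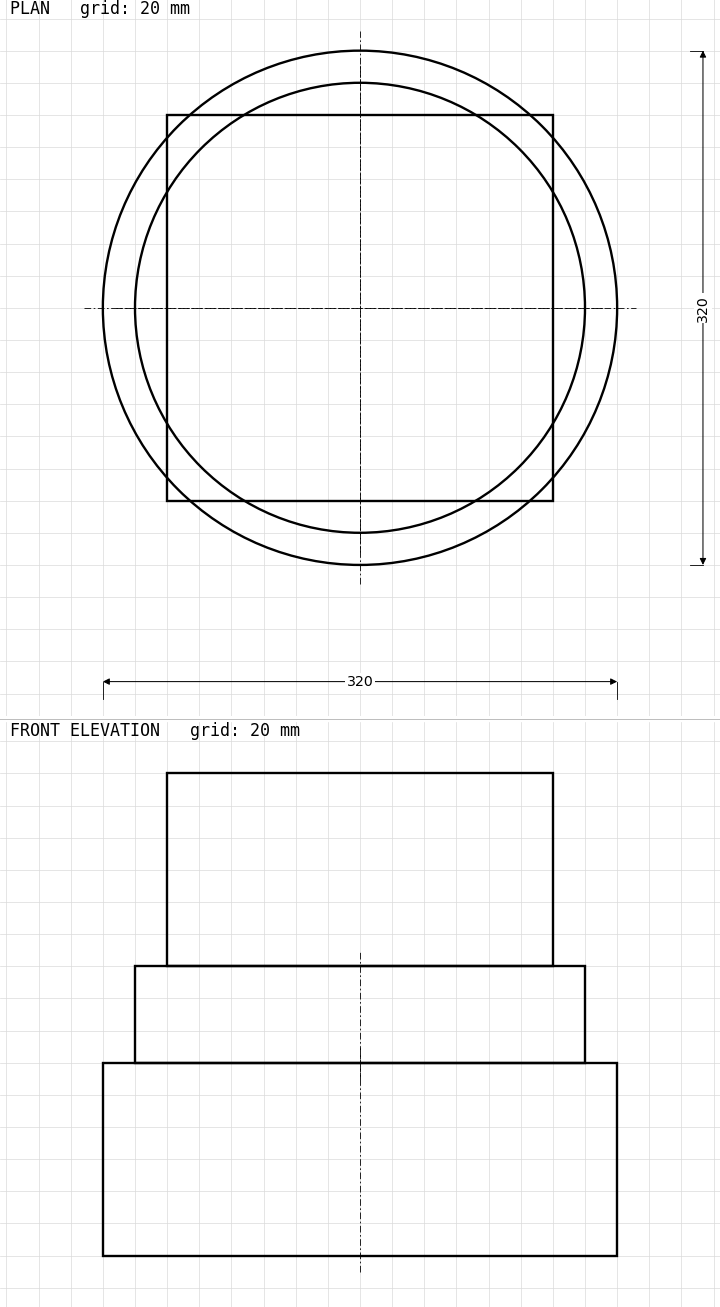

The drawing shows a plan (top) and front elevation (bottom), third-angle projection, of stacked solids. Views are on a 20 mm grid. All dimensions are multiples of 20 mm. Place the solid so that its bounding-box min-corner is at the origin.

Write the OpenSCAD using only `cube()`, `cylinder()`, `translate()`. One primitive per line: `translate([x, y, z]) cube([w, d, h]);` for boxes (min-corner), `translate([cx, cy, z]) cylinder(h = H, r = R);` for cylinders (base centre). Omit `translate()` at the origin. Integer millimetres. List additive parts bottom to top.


translate([160, 160, 0]) cylinder(h = 120, r = 160);
translate([160, 160, 120]) cylinder(h = 60, r = 140);
translate([40, 40, 180]) cube([240, 240, 120]);


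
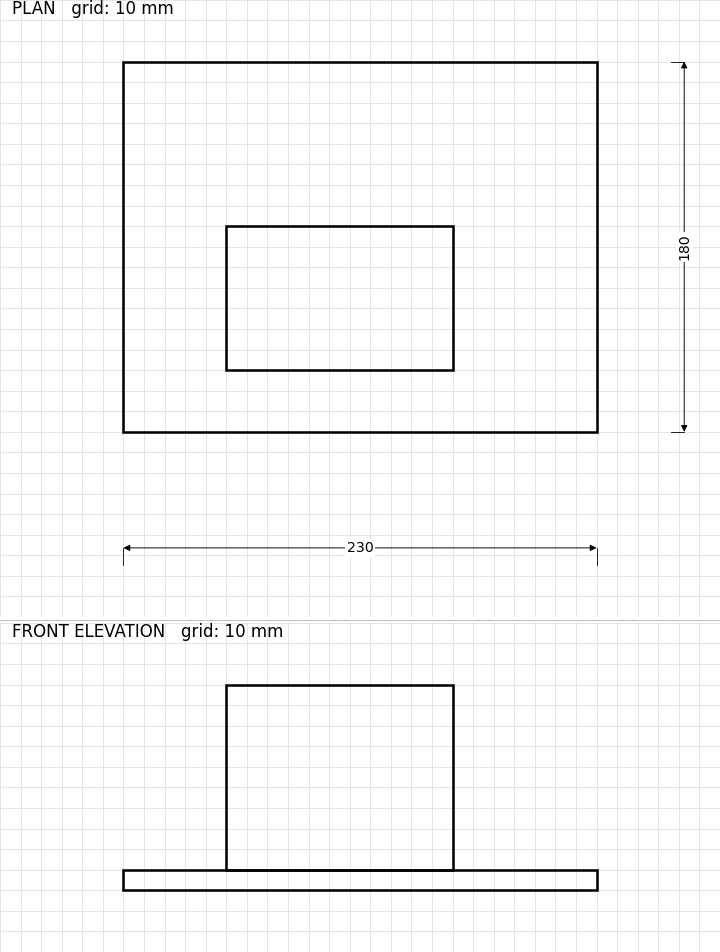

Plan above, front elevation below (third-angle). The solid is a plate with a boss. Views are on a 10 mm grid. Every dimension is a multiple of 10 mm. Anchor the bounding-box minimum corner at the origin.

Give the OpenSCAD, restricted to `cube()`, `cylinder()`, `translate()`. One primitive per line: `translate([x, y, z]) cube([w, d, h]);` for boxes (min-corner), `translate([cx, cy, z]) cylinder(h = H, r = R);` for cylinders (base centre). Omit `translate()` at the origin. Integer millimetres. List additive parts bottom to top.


cube([230, 180, 10]);
translate([50, 30, 10]) cube([110, 70, 90]);
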